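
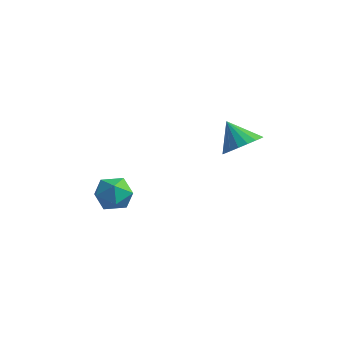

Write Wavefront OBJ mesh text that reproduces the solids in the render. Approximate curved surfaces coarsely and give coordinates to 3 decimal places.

v -4.587 -1.893 -3.712
v -3.929 -1.924 -3.171
v -4.031 -2.916 -4.449
v -3.373 -2.947 -3.908
v -4.146 -3.197 -3.653
v -4.49 -2.565 -3.198
v -3.47 -2.275 -4.422
v -3.814 -1.643 -3.967
v -3.239 -2.161 -3.611
v -3.657 -2.73 -3.135
v -4.303 -2.11 -4.485
v -4.721 -2.679 -4.009
v 0.734 -0.701 -0.269
v 1.276 -1.114 0.188
v -0.054 -0.679 0.689
v 1.364 -0.765 0.252
v 1.328 -0.404 0.213
v 1.173 -0.102 0.079
v 0.932 0.081 -0.124
v 0.651 0.11 -0.356
v 0.387 -0.022 -0.57
v 0.192 -0.289 -0.725
v 0.103 -0.637 -0.789
v 0.14 -0.998 -0.75
v 0.295 -1.3 -0.616
v 0.536 -1.484 -0.413
v 0.817 -1.512 -0.181
v 1.081 -1.38 0.033
f 1 12 6
f 1 6 2
f 1 2 8
f 1 8 11
f 1 11 12
f 2 6 10
f 6 12 5
f 12 11 3
f 11 8 7
f 8 2 9
f 4 10 5
f 4 5 3
f 4 3 7
f 4 7 9
f 4 9 10
f 5 10 6
f 3 5 12
f 7 3 11
f 9 7 8
f 10 9 2
f 14 13 16
f 14 16 15
f 16 13 17
f 16 17 15
f 17 13 18
f 17 18 15
f 18 13 19
f 18 19 15
f 19 13 20
f 19 20 15
f 20 13 21
f 20 21 15
f 21 13 22
f 21 22 15
f 22 13 23
f 22 23 15
f 23 13 24
f 23 24 15
f 24 13 25
f 24 25 15
f 25 13 26
f 25 26 15
f 26 13 27
f 26 27 15
f 27 13 28
f 27 28 15
f 28 13 14
f 28 14 15



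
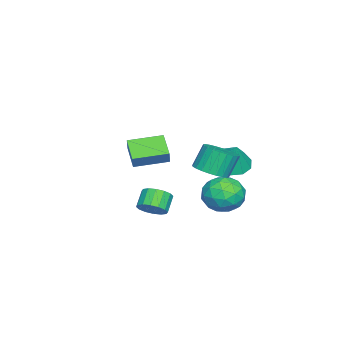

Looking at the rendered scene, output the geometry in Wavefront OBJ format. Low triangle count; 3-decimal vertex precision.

v -2.382 1.485 -0.706
v -1.42 1.1 -0.973
v -1.838 1.935 0.606
v -1.452 1.729 -1.175
v -1.839 2.264 -1.198
v -2.433 2.503 -1.034
v -3.008 2.352 -0.744
v -3.344 1.87 -0.439
v -3.312 1.242 -0.237
v -2.925 0.706 -0.214
v -2.331 0.468 -0.379
v -1.756 0.618 -0.669
v -3.569 -4.259 -1.146
v -3.154 -4.148 -0.39
v -4.424 -2.611 -0.917
v -4.009 -2.501 -0.161
v -2.451 -3.579 -1.859
v -2.036 -3.469 -1.103
v -3.306 -1.932 -1.63
v -2.891 -1.821 -0.874
v 1.658 1.681 0.53
v 2.313 1.189 0.949
v 1.817 1.567 2.169
v 1.162 2.059 1.75
v 2.475 1.508 0.916
v 1.979 1.886 2.136
v 2.513 1.853 0.825
v 2.016 2.231 2.044
v 2.42 2.172 0.688
v 1.924 2.55 1.908
v 2.212 2.416 0.528
v 1.715 2.794 1.747
v 1.919 2.548 0.368
v 1.422 2.926 1.587
v 1.586 2.548 0.232
v 1.09 2.926 1.452
v 1.265 2.417 0.142
v 0.768 2.795 1.362
v 1.003 2.173 0.111
v 0.507 2.551 1.331
v 0.841 1.854 0.144
v 0.345 2.232 1.364
v 0.804 1.509 0.236
v 0.307 1.887 1.455
v 0.896 1.19 0.372
v 0.4 1.568 1.592
v 1.105 0.946 0.533
v 0.608 1.324 1.752
v 1.398 0.814 0.693
v 0.901 1.192 1.912
v 1.73 0.814 0.828
v 1.234 1.192 2.048
v 2.052 0.945 0.918
v 1.555 1.323 2.138
v -1.303 2.423 -2.211
v -0.447 2.609 -1.455
v -0.573 0.751 -2.625
v 0.283 0.937 -1.869
v -0.798 0.771 -1.491
v -1.249 1.805 -1.234
v 0.229 1.555 -2.846
v -0.222 2.589 -2.589
v 0.499 2.073 -1.847
v -0.135 1.588 -1.01
v -0.885 1.772 -3.07
v -1.519 1.287 -2.233
v -0.939 2.663 -1.796
v -0.081 0.697 -2.284
v -0.716 0.6 -2.061
v -0.213 0.709 -1.617
v -1.41 2.19 -1.667
v -0.907 2.3 -1.223
v -1.113 1.219 -1.244
v -0.113 1.06 -2.857
v 0.39 1.17 -2.413
v -0.807 2.651 -2.463
v -0.304 2.76 -2.019
v 0.093 2.141 -2.836
v 0.12 2.457 -1.583
v 0.549 1.474 -1.826
v 0.517 1.837 -2.4
v 0.252 2.445 -2.25
v -0.252 2.172 -1.091
v 0.176 1.189 -1.334
v -0.459 1.092 -1.112
v -0.724 1.7 -0.961
v 0.304 1.857 -1.321
v -1.196 2.171 -2.746
v -0.768 1.188 -2.989
v -0.296 1.66 -3.119
v -0.561 2.268 -2.968
v -1.569 1.886 -2.254
v -1.14 0.903 -2.497
v -1.272 0.915 -1.83
v -1.537 1.523 -1.68
v -1.324 1.503 -2.759
v 3.12 -0.698 -1.658
v 3.629 -0.592 -1.104
v 2.869 -0.576 -0.408
v 2.36 -0.682 -0.962
v 3.529 -0.23 -1.221
v 2.77 -0.214 -0.525
v 3.32 0.007 -1.455
v 2.56 0.023 -0.76
v 3.057 0.055 -1.744
v 2.297 0.07 -1.048
v 2.811 -0.099 -2.009
v 2.051 -0.083 -1.314
v 2.647 -0.413 -2.18
v 1.888 -0.398 -1.485
v 2.611 -0.804 -2.212
v 1.851 -0.788 -1.516
v 2.71 -1.166 -2.095
v 1.951 -1.15 -1.399
v 2.92 -1.403 -1.86
v 2.16 -1.387 -1.165
v 3.183 -1.45 -1.572
v 2.423 -1.435 -0.876
v 3.429 -1.297 -1.306
v 2.669 -1.281 -0.611
v 3.592 -0.982 -1.135
v 2.833 -0.967 -0.44
f 2 1 4
f 2 4 3
f 4 1 5
f 4 5 3
f 5 1 6
f 5 6 3
f 6 1 7
f 6 7 3
f 7 1 8
f 7 8 3
f 8 1 9
f 8 9 3
f 9 1 10
f 9 10 3
f 10 1 11
f 10 11 3
f 11 1 12
f 11 12 3
f 12 1 2
f 12 2 3
f 14 16 13
f 17 14 13
f 13 16 15
f 15 17 13
f 14 20 16
f 18 14 17
f 18 20 14
f 16 20 15
f 19 17 15
f 15 20 19
f 19 18 17
f 20 18 19
f 22 21 25
f 22 25 23
f 23 25 26
f 23 26 24
f 25 21 27
f 25 27 26
f 26 27 28
f 26 28 24
f 27 21 29
f 27 29 28
f 28 29 30
f 28 30 24
f 29 21 31
f 29 31 30
f 30 31 32
f 30 32 24
f 31 21 33
f 31 33 32
f 32 33 34
f 32 34 24
f 33 21 35
f 33 35 34
f 34 35 36
f 34 36 24
f 35 21 37
f 35 37 36
f 36 37 38
f 36 38 24
f 37 21 39
f 37 39 38
f 38 39 40
f 38 40 24
f 39 21 41
f 39 41 40
f 40 41 42
f 40 42 24
f 41 21 43
f 41 43 42
f 42 43 44
f 42 44 24
f 43 21 45
f 43 45 44
f 44 45 46
f 44 46 24
f 45 21 47
f 45 47 46
f 46 47 48
f 46 48 24
f 47 21 49
f 47 49 48
f 48 49 50
f 48 50 24
f 49 21 51
f 49 51 50
f 50 51 52
f 50 52 24
f 51 21 53
f 51 53 52
f 52 53 54
f 52 54 24
f 53 21 22
f 53 22 54
f 54 22 23
f 54 23 24
f 55 92 71
f 92 66 95
f 71 95 60
f 92 95 71
f 55 71 67
f 71 60 72
f 67 72 56
f 71 72 67
f 55 67 76
f 67 56 77
f 76 77 62
f 67 77 76
f 55 76 88
f 76 62 91
f 88 91 65
f 76 91 88
f 55 88 92
f 88 65 96
f 92 96 66
f 88 96 92
f 56 72 83
f 72 60 86
f 83 86 64
f 72 86 83
f 60 95 73
f 95 66 94
f 73 94 59
f 95 94 73
f 66 96 93
f 96 65 89
f 93 89 57
f 96 89 93
f 65 91 90
f 91 62 78
f 90 78 61
f 91 78 90
f 62 77 82
f 77 56 79
f 82 79 63
f 77 79 82
f 58 84 70
f 84 64 85
f 70 85 59
f 84 85 70
f 58 70 68
f 70 59 69
f 68 69 57
f 70 69 68
f 58 68 75
f 68 57 74
f 75 74 61
f 68 74 75
f 58 75 80
f 75 61 81
f 80 81 63
f 75 81 80
f 58 80 84
f 80 63 87
f 84 87 64
f 80 87 84
f 59 85 73
f 85 64 86
f 73 86 60
f 85 86 73
f 57 69 93
f 69 59 94
f 93 94 66
f 69 94 93
f 61 74 90
f 74 57 89
f 90 89 65
f 74 89 90
f 63 81 82
f 81 61 78
f 82 78 62
f 81 78 82
f 64 87 83
f 87 63 79
f 83 79 56
f 87 79 83
f 98 97 101
f 98 101 99
f 99 101 102
f 99 102 100
f 101 97 103
f 101 103 102
f 102 103 104
f 102 104 100
f 103 97 105
f 103 105 104
f 104 105 106
f 104 106 100
f 105 97 107
f 105 107 106
f 106 107 108
f 106 108 100
f 107 97 109
f 107 109 108
f 108 109 110
f 108 110 100
f 109 97 111
f 109 111 110
f 110 111 112
f 110 112 100
f 111 97 113
f 111 113 112
f 112 113 114
f 112 114 100
f 113 97 115
f 113 115 114
f 114 115 116
f 114 116 100
f 115 97 117
f 115 117 116
f 116 117 118
f 116 118 100
f 117 97 119
f 117 119 118
f 118 119 120
f 118 120 100
f 119 97 121
f 119 121 120
f 120 121 122
f 120 122 100
f 121 97 98
f 121 98 122
f 122 98 99
f 122 99 100



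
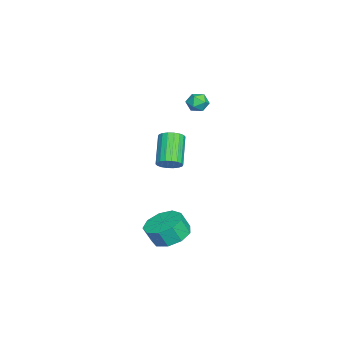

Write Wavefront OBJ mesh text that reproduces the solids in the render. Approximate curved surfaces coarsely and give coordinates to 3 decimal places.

v -0.838 -2.185 -0.807
v -0.515 -1.732 -0.4
v -1.938 -1.841 0.854
v -2.262 -2.295 0.447
v -0.687 -1.551 -0.579
v -2.11 -1.661 0.674
v -0.889 -1.497 -0.804
v -2.312 -1.607 0.45
v -1.081 -1.579 -1.029
v -2.504 -1.689 0.225
v -1.225 -1.78 -1.21
v -2.648 -1.89 0.043
v -1.293 -2.062 -1.312
v -2.716 -2.172 -0.058
v -1.27 -2.369 -1.313
v -2.693 -2.479 -0.059
v -1.162 -2.639 -1.214
v -2.585 -2.748 0.04
v -0.99 -2.819 -1.034
v -2.413 -2.929 0.219
v -0.788 -2.873 -0.81
v -2.211 -2.983 0.444
v -0.596 -2.791 -0.585
v -2.019 -2.901 0.669
v -0.452 -2.59 -0.403
v -1.875 -2.7 0.85
v -0.384 -2.308 -0.302
v -1.807 -2.418 0.952
v -0.407 -2.001 -0.301
v -1.83 -2.111 0.953
v 2.466 -1.547 -3.881
v 3.306 -0.921 -3.716
v 3.433 -1.346 -2.753
v 2.594 -1.973 -2.919
v 2.701 -0.591 -3.49
v 2.828 -1.016 -2.527
v 1.987 -0.708 -3.447
v 2.114 -1.133 -2.485
v 1.497 -1.218 -3.608
v 1.624 -1.643 -2.645
v 1.461 -1.882 -3.896
v 1.588 -2.307 -2.934
v 1.895 -2.39 -4.178
v 2.022 -2.815 -3.215
v 2.597 -2.503 -4.321
v 2.724 -2.928 -3.358
v 3.238 -2.17 -4.258
v 3.365 -2.595 -3.295
v 3.518 -1.545 -4.019
v 3.645 -1.97 -3.056
v -1.171 -0.562 2.976
v -0.902 -0.999 3.361
v -2.098 -0.761 3.399
v -1.829 -1.198 3.784
v -1.702 -0.575 3.868
v -1.13 -0.452 3.607
v -1.87 -1.308 3.153
v -1.298 -1.185 2.892
v -1.334 -1.46 3.47
v -1.23 -1.007 3.912
v -1.77 -0.753 2.848
v -1.666 -0.3 3.29
f 2 1 5
f 2 5 3
f 3 5 6
f 3 6 4
f 5 1 7
f 5 7 6
f 6 7 8
f 6 8 4
f 7 1 9
f 7 9 8
f 8 9 10
f 8 10 4
f 9 1 11
f 9 11 10
f 10 11 12
f 10 12 4
f 11 1 13
f 11 13 12
f 12 13 14
f 12 14 4
f 13 1 15
f 13 15 14
f 14 15 16
f 14 16 4
f 15 1 17
f 15 17 16
f 16 17 18
f 16 18 4
f 17 1 19
f 17 19 18
f 18 19 20
f 18 20 4
f 19 1 21
f 19 21 20
f 20 21 22
f 20 22 4
f 21 1 23
f 21 23 22
f 22 23 24
f 22 24 4
f 23 1 25
f 23 25 24
f 24 25 26
f 24 26 4
f 25 1 27
f 25 27 26
f 26 27 28
f 26 28 4
f 27 1 29
f 27 29 28
f 28 29 30
f 28 30 4
f 29 1 2
f 29 2 30
f 30 2 3
f 30 3 4
f 32 31 35
f 32 35 33
f 33 35 36
f 33 36 34
f 35 31 37
f 35 37 36
f 36 37 38
f 36 38 34
f 37 31 39
f 37 39 38
f 38 39 40
f 38 40 34
f 39 31 41
f 39 41 40
f 40 41 42
f 40 42 34
f 41 31 43
f 41 43 42
f 42 43 44
f 42 44 34
f 43 31 45
f 43 45 44
f 44 45 46
f 44 46 34
f 45 31 47
f 45 47 46
f 46 47 48
f 46 48 34
f 47 31 49
f 47 49 48
f 48 49 50
f 48 50 34
f 49 31 32
f 49 32 50
f 50 32 33
f 50 33 34
f 51 62 56
f 51 56 52
f 51 52 58
f 51 58 61
f 51 61 62
f 52 56 60
f 56 62 55
f 62 61 53
f 61 58 57
f 58 52 59
f 54 60 55
f 54 55 53
f 54 53 57
f 54 57 59
f 54 59 60
f 55 60 56
f 53 55 62
f 57 53 61
f 59 57 58
f 60 59 52



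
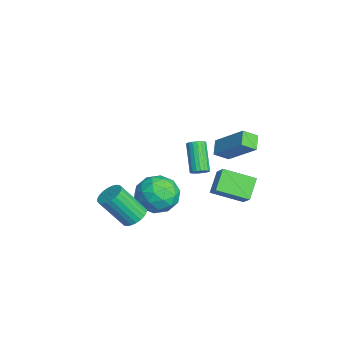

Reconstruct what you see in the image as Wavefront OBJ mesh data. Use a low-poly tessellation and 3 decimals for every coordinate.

v 1.426 -1.451 -3.697
v 2.208 -0.627 -3.347
v 2.352 -2.773 -2.653
v 3.134 -1.949 -2.303
v 2.009 -1.901 -1.922
v 1.437 -1.084 -2.567
v 3.123 -2.316 -3.433
v 2.551 -1.499 -4.078
v 3.256 -1.161 -3.184
v 2.568 -0.905 -2.25
v 1.992 -2.495 -3.75
v 1.304 -2.239 -2.816
v 1.736 -0.923 -3.614
v 2.824 -2.477 -2.386
v 2.163 -2.449 -2.162
v 2.622 -1.965 -1.956
v 1.283 -1.192 -3.156
v 1.742 -0.708 -2.95
v 1.625 -1.456 -2.112
v 2.818 -2.692 -3.05
v 3.277 -2.208 -2.844
v 1.938 -1.435 -4.044
v 2.397 -0.951 -3.838
v 2.935 -1.944 -3.888
v 2.811 -0.753 -3.312
v 3.356 -1.53 -2.698
v 3.349 -1.745 -3.362
v 3.013 -1.265 -3.742
v 2.407 -0.602 -2.763
v 2.951 -1.379 -2.149
v 2.29 -1.351 -1.925
v 1.954 -0.871 -2.305
v 3.023 -0.916 -2.667
v 1.609 -2.021 -3.851
v 2.153 -2.798 -3.237
v 2.606 -2.529 -3.695
v 2.27 -2.049 -4.075
v 1.204 -1.87 -3.302
v 1.749 -2.647 -2.688
v 1.547 -2.135 -2.258
v 1.211 -1.655 -2.638
v 1.537 -2.484 -3.333
v -1.185 0.843 -3.962
v -0.814 0.836 -3.612
v -2.085 0.809 -2.268
v -2.455 0.817 -2.618
v -0.85 1.058 -3.642
v -2.121 1.031 -2.298
v -0.953 1.237 -3.735
v -2.224 1.21 -2.391
v -1.102 1.339 -3.874
v -2.372 1.312 -2.529
v -1.267 1.342 -4.03
v -2.537 1.315 -2.685
v -1.415 1.247 -4.172
v -2.686 1.22 -2.828
v -1.518 1.072 -4.273
v -2.789 1.045 -2.929
v -1.555 0.851 -4.312
v -2.826 0.824 -2.968
v -1.519 0.629 -4.282
v -2.79 0.602 -2.938
v -1.416 0.45 -4.189
v -2.687 0.423 -2.845
v -1.268 0.348 -4.051
v -2.538 0.321 -2.706
v -1.103 0.345 -3.895
v -2.373 0.318 -2.55
v -0.954 0.44 -3.752
v -2.225 0.413 -2.408
v -0.851 0.615 -3.651
v -2.122 0.588 -2.307
v 3.655 -2.935 -3.519
v 4.373 -2.922 -3.461
v 4.262 -4.092 -1.843
v 3.545 -4.105 -1.901
v 4.301 -2.699 -3.305
v 4.191 -3.87 -1.687
v 4.131 -2.513 -3.181
v 4.021 -3.684 -1.563
v 3.889 -2.391 -3.109
v 3.778 -3.561 -1.491
v 3.611 -2.351 -3.1
v 3.5 -3.522 -1.482
v 3.339 -2.4 -3.154
v 3.229 -3.571 -1.536
v 3.116 -2.531 -3.264
v 3.006 -3.702 -1.646
v 2.975 -2.723 -3.412
v 2.865 -3.894 -1.794
v 2.938 -2.948 -3.577
v 2.827 -4.118 -1.959
v 3.009 -3.17 -3.733
v 2.899 -4.341 -2.115
v 3.179 -3.356 -3.857
v 3.069 -4.527 -2.239
v 3.422 -3.479 -3.929
v 3.311 -4.649 -2.311
v 3.7 -3.518 -3.938
v 3.589 -4.689 -2.32
v 3.971 -3.469 -3.884
v 3.861 -4.64 -2.266
v 4.194 -3.338 -3.774
v 4.084 -4.509 -2.156
v 4.335 -3.146 -3.626
v 4.225 -4.317 -2.008
v 2.392 1.173 -1.534
v 3.105 1.361 -0.874
v 2.593 2.767 -2.204
v 3.306 2.954 -1.543
v 3.294 0.706 -2.377
v 4.007 0.893 -1.716
v 3.495 2.299 -3.046
v 4.208 2.487 -2.386
v 0.039 1.352 -1.875
v -0.721 1.536 -1.372
v -0.115 2.122 -2.391
v -0.875 2.307 -1.887
v 1.255 2.533 -0.473
v 0.495 2.718 0.031
v 1.101 3.304 -0.988
v 0.341 3.488 -0.485
f 1 38 17
f 38 12 41
f 17 41 6
f 38 41 17
f 1 17 13
f 17 6 18
f 13 18 2
f 17 18 13
f 1 13 22
f 13 2 23
f 22 23 8
f 13 23 22
f 1 22 34
f 22 8 37
f 34 37 11
f 22 37 34
f 1 34 38
f 34 11 42
f 38 42 12
f 34 42 38
f 2 18 29
f 18 6 32
f 29 32 10
f 18 32 29
f 6 41 19
f 41 12 40
f 19 40 5
f 41 40 19
f 12 42 39
f 42 11 35
f 39 35 3
f 42 35 39
f 11 37 36
f 37 8 24
f 36 24 7
f 37 24 36
f 8 23 28
f 23 2 25
f 28 25 9
f 23 25 28
f 4 30 16
f 30 10 31
f 16 31 5
f 30 31 16
f 4 16 14
f 16 5 15
f 14 15 3
f 16 15 14
f 4 14 21
f 14 3 20
f 21 20 7
f 14 20 21
f 4 21 26
f 21 7 27
f 26 27 9
f 21 27 26
f 4 26 30
f 26 9 33
f 30 33 10
f 26 33 30
f 5 31 19
f 31 10 32
f 19 32 6
f 31 32 19
f 3 15 39
f 15 5 40
f 39 40 12
f 15 40 39
f 7 20 36
f 20 3 35
f 36 35 11
f 20 35 36
f 9 27 28
f 27 7 24
f 28 24 8
f 27 24 28
f 10 33 29
f 33 9 25
f 29 25 2
f 33 25 29
f 44 43 47
f 44 47 45
f 45 47 48
f 45 48 46
f 47 43 49
f 47 49 48
f 48 49 50
f 48 50 46
f 49 43 51
f 49 51 50
f 50 51 52
f 50 52 46
f 51 43 53
f 51 53 52
f 52 53 54
f 52 54 46
f 53 43 55
f 53 55 54
f 54 55 56
f 54 56 46
f 55 43 57
f 55 57 56
f 56 57 58
f 56 58 46
f 57 43 59
f 57 59 58
f 58 59 60
f 58 60 46
f 59 43 61
f 59 61 60
f 60 61 62
f 60 62 46
f 61 43 63
f 61 63 62
f 62 63 64
f 62 64 46
f 63 43 65
f 63 65 64
f 64 65 66
f 64 66 46
f 65 43 67
f 65 67 66
f 66 67 68
f 66 68 46
f 67 43 69
f 67 69 68
f 68 69 70
f 68 70 46
f 69 43 71
f 69 71 70
f 70 71 72
f 70 72 46
f 71 43 44
f 71 44 72
f 72 44 45
f 72 45 46
f 74 73 77
f 74 77 75
f 75 77 78
f 75 78 76
f 77 73 79
f 77 79 78
f 78 79 80
f 78 80 76
f 79 73 81
f 79 81 80
f 80 81 82
f 80 82 76
f 81 73 83
f 81 83 82
f 82 83 84
f 82 84 76
f 83 73 85
f 83 85 84
f 84 85 86
f 84 86 76
f 85 73 87
f 85 87 86
f 86 87 88
f 86 88 76
f 87 73 89
f 87 89 88
f 88 89 90
f 88 90 76
f 89 73 91
f 89 91 90
f 90 91 92
f 90 92 76
f 91 73 93
f 91 93 92
f 92 93 94
f 92 94 76
f 93 73 95
f 93 95 94
f 94 95 96
f 94 96 76
f 95 73 97
f 95 97 96
f 96 97 98
f 96 98 76
f 97 73 99
f 97 99 98
f 98 99 100
f 98 100 76
f 99 73 101
f 99 101 100
f 100 101 102
f 100 102 76
f 101 73 103
f 101 103 102
f 102 103 104
f 102 104 76
f 103 73 105
f 103 105 104
f 104 105 106
f 104 106 76
f 105 73 74
f 105 74 106
f 106 74 75
f 106 75 76
f 108 110 107
f 111 108 107
f 107 110 109
f 109 111 107
f 108 114 110
f 112 108 111
f 112 114 108
f 110 114 109
f 113 111 109
f 109 114 113
f 113 112 111
f 114 112 113
f 116 118 115
f 119 116 115
f 115 118 117
f 117 119 115
f 116 122 118
f 120 116 119
f 120 122 116
f 118 122 117
f 121 119 117
f 117 122 121
f 121 120 119
f 122 120 121



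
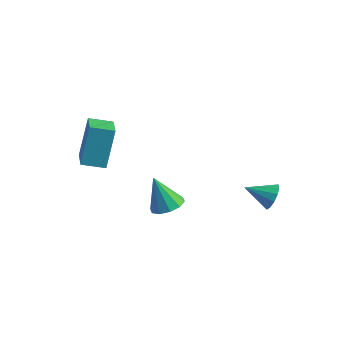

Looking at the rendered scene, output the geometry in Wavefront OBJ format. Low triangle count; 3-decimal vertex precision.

v 3.795 1.786 -3.851
v 4.215 1.56 -3.272
v 2.665 1.174 -3.269
v 4.063 1.94 -3.167
v 3.826 2.271 -3.28
v 3.579 2.448 -3.574
v 3.401 2.415 -3.956
v 3.348 2.182 -4.304
v 3.437 1.823 -4.508
v 3.639 1.452 -4.504
v 3.892 1.187 -4.292
v 4.113 1.112 -3.94
v 4.234 1.251 -3.56
v 1.627 -3.584 -1.429
v 2.358 -3.696 -1.074
v 0.873 -3.576 0.129
v 2.278 -3.198 -1.115
v 1.95 -2.846 -1.276
v 1.499 -2.777 -1.495
v 1.096 -3.016 -1.689
v 0.896 -3.472 -1.783
v 0.975 -3.971 -1.742
v 1.303 -4.322 -1.581
v 1.755 -4.392 -1.362
v 2.158 -4.152 -1.168
v -2.212 -4.76 0.394
v -2.351 -3.823 2.257
v -3.209 -3.55 -0.289
v -3.347 -2.613 1.575
v -1.273 -4.127 0.145
v -1.411 -3.19 2.009
v -2.269 -2.917 -0.537
v -2.408 -1.98 1.326
f 2 1 4
f 2 4 3
f 4 1 5
f 4 5 3
f 5 1 6
f 5 6 3
f 6 1 7
f 6 7 3
f 7 1 8
f 7 8 3
f 8 1 9
f 8 9 3
f 9 1 10
f 9 10 3
f 10 1 11
f 10 11 3
f 11 1 12
f 11 12 3
f 12 1 13
f 12 13 3
f 13 1 2
f 13 2 3
f 15 14 17
f 15 17 16
f 17 14 18
f 17 18 16
f 18 14 19
f 18 19 16
f 19 14 20
f 19 20 16
f 20 14 21
f 20 21 16
f 21 14 22
f 21 22 16
f 22 14 23
f 22 23 16
f 23 14 24
f 23 24 16
f 24 14 25
f 24 25 16
f 25 14 15
f 25 15 16
f 27 29 26
f 30 27 26
f 26 29 28
f 28 30 26
f 27 33 29
f 31 27 30
f 31 33 27
f 29 33 28
f 32 30 28
f 28 33 32
f 32 31 30
f 33 31 32



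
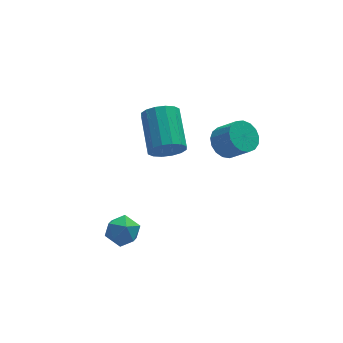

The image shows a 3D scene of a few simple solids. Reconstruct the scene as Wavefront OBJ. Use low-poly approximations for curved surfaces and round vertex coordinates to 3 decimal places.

v -2.63 -1.848 -3.414
v -1.806 -2.028 -3.592
v -2.914 -3.212 -3.348
v -2.09 -3.392 -3.526
v -2.3 -3.039 -2.768
v -2.125 -2.196 -2.809
v -2.595 -3.044 -4.131
v -2.42 -2.201 -4.172
v -1.785 -2.767 -4.035
v -1.602 -2.764 -3.193
v -3.118 -2.476 -3.747
v -2.935 -2.473 -2.905
v 0.183 -0.907 -0.059
v 0.508 -0.595 -0.815
v 0.761 1.319 0.083
v 0.437 1.007 0.839
v 0.059 -0.524 -0.841
v 0.312 1.391 0.057
v -0.357 -0.555 -0.658
v -0.104 1.36 0.241
v -0.628 -0.681 -0.314
v -0.375 1.234 0.585
v -0.681 -0.867 0.099
v -0.428 1.048 0.997
v -0.503 -1.064 0.468
v -0.25 0.85 1.367
v -0.141 -1.219 0.697
v 0.112 0.695 1.595
v 0.308 -1.291 0.723
v 0.561 0.624 1.621
v 0.724 -1.26 0.539
v 0.977 0.655 1.438
v 0.995 -1.134 0.195
v 1.248 0.781 1.094
v 1.048 -0.948 -0.217
v 1.301 0.967 0.681
v 0.87 -0.75 -0.587
v 1.123 1.164 0.312
v 2.87 -0.819 -0.335
v 3.604 -0.675 -0.717
v 4.225 -1.378 0.213
v 3.49 -1.521 0.595
v 3.567 -0.368 -0.46
v 4.188 -1.07 0.469
v 3.371 -0.164 -0.175
v 3.992 -0.866 0.755
v 3.06 -0.11 0.074
v 3.68 -0.812 1.003
v 2.705 -0.218 0.229
v 3.325 -0.921 1.159
v 2.388 -0.464 0.255
v 3.008 -1.167 1.184
v 2.181 -0.791 0.146
v 2.802 -1.494 1.075
v 2.132 -1.125 -0.074
v 2.753 -1.827 0.856
v 2.252 -1.388 -0.353
v 2.873 -2.09 0.577
v 2.514 -1.521 -0.628
v 3.134 -2.223 0.302
v 2.857 -1.493 -0.836
v 3.477 -2.195 0.094
v 3.203 -1.311 -0.929
v 3.823 -2.013 0.001
v 3.472 -1.016 -0.886
v 4.093 -1.718 0.044
f 1 12 6
f 1 6 2
f 1 2 8
f 1 8 11
f 1 11 12
f 2 6 10
f 6 12 5
f 12 11 3
f 11 8 7
f 8 2 9
f 4 10 5
f 4 5 3
f 4 3 7
f 4 7 9
f 4 9 10
f 5 10 6
f 3 5 12
f 7 3 11
f 9 7 8
f 10 9 2
f 14 13 17
f 14 17 15
f 15 17 18
f 15 18 16
f 17 13 19
f 17 19 18
f 18 19 20
f 18 20 16
f 19 13 21
f 19 21 20
f 20 21 22
f 20 22 16
f 21 13 23
f 21 23 22
f 22 23 24
f 22 24 16
f 23 13 25
f 23 25 24
f 24 25 26
f 24 26 16
f 25 13 27
f 25 27 26
f 26 27 28
f 26 28 16
f 27 13 29
f 27 29 28
f 28 29 30
f 28 30 16
f 29 13 31
f 29 31 30
f 30 31 32
f 30 32 16
f 31 13 33
f 31 33 32
f 32 33 34
f 32 34 16
f 33 13 35
f 33 35 34
f 34 35 36
f 34 36 16
f 35 13 37
f 35 37 36
f 36 37 38
f 36 38 16
f 37 13 14
f 37 14 38
f 38 14 15
f 38 15 16
f 40 39 43
f 40 43 41
f 41 43 44
f 41 44 42
f 43 39 45
f 43 45 44
f 44 45 46
f 44 46 42
f 45 39 47
f 45 47 46
f 46 47 48
f 46 48 42
f 47 39 49
f 47 49 48
f 48 49 50
f 48 50 42
f 49 39 51
f 49 51 50
f 50 51 52
f 50 52 42
f 51 39 53
f 51 53 52
f 52 53 54
f 52 54 42
f 53 39 55
f 53 55 54
f 54 55 56
f 54 56 42
f 55 39 57
f 55 57 56
f 56 57 58
f 56 58 42
f 57 39 59
f 57 59 58
f 58 59 60
f 58 60 42
f 59 39 61
f 59 61 60
f 60 61 62
f 60 62 42
f 61 39 63
f 61 63 62
f 62 63 64
f 62 64 42
f 63 39 65
f 63 65 64
f 64 65 66
f 64 66 42
f 65 39 40
f 65 40 66
f 66 40 41
f 66 41 42



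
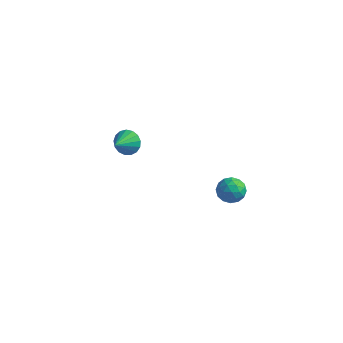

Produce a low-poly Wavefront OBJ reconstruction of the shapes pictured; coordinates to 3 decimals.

v 2.512 1.114 -2.153
v 3.192 1.469 -2.186
v 3.008 0.231 -1.434
v 3.688 0.586 -1.467
v 3.106 0.906 -1.082
v 2.8 1.452 -1.527
v 3.4 0.248 -2.093
v 3.094 0.794 -2.538
v 3.741 0.934 -2.149
v 3.559 1.34 -1.524
v 2.641 0.36 -2.096
v 2.459 0.766 -1.471
v 2.809 1.369 -2.233
v 3.391 0.331 -1.387
v 3.049 0.519 -1.161
v 3.449 0.728 -1.181
v 2.578 1.359 -1.845
v 2.978 1.568 -1.864
v 2.927 1.237 -1.216
v 3.222 0.132 -1.756
v 3.622 0.341 -1.775
v 2.751 0.972 -2.439
v 3.151 1.181 -2.459
v 3.273 0.463 -2.404
v 3.531 1.263 -2.23
v 3.822 0.744 -1.808
v 3.653 0.545 -2.176
v 3.473 0.866 -2.437
v 3.424 1.502 -1.863
v 3.715 0.983 -1.44
v 3.373 1.171 -1.214
v 3.193 1.492 -1.475
v 3.747 1.187 -1.841
v 2.485 0.717 -2.18
v 2.776 0.198 -1.757
v 3.007 0.208 -2.145
v 2.827 0.529 -2.406
v 2.378 0.956 -1.812
v 2.669 0.437 -1.39
v 2.727 0.834 -1.183
v 2.547 1.155 -1.444
v 2.453 0.513 -1.779
v -3.553 2.475 -2.498
v -3.111 2.787 -1.964
v -3.587 1.365 -1.822
v -3.449 2.864 -1.853
v -3.811 2.852 -1.89
v -4.113 2.754 -2.067
v -4.288 2.592 -2.342
v -4.294 2.403 -2.652
v -4.13 2.231 -2.928
v -3.835 2.114 -3.105
v -3.474 2.08 -3.142
v -3.132 2.137 -3.033
v -2.887 2.271 -2.8
v -2.794 2.452 -2.499
v -2.875 2.638 -2.197
f 1 38 17
f 38 12 41
f 17 41 6
f 38 41 17
f 1 17 13
f 17 6 18
f 13 18 2
f 17 18 13
f 1 13 22
f 13 2 23
f 22 23 8
f 13 23 22
f 1 22 34
f 22 8 37
f 34 37 11
f 22 37 34
f 1 34 38
f 34 11 42
f 38 42 12
f 34 42 38
f 2 18 29
f 18 6 32
f 29 32 10
f 18 32 29
f 6 41 19
f 41 12 40
f 19 40 5
f 41 40 19
f 12 42 39
f 42 11 35
f 39 35 3
f 42 35 39
f 11 37 36
f 37 8 24
f 36 24 7
f 37 24 36
f 8 23 28
f 23 2 25
f 28 25 9
f 23 25 28
f 4 30 16
f 30 10 31
f 16 31 5
f 30 31 16
f 4 16 14
f 16 5 15
f 14 15 3
f 16 15 14
f 4 14 21
f 14 3 20
f 21 20 7
f 14 20 21
f 4 21 26
f 21 7 27
f 26 27 9
f 21 27 26
f 4 26 30
f 26 9 33
f 30 33 10
f 26 33 30
f 5 31 19
f 31 10 32
f 19 32 6
f 31 32 19
f 3 15 39
f 15 5 40
f 39 40 12
f 15 40 39
f 7 20 36
f 20 3 35
f 36 35 11
f 20 35 36
f 9 27 28
f 27 7 24
f 28 24 8
f 27 24 28
f 10 33 29
f 33 9 25
f 29 25 2
f 33 25 29
f 44 43 46
f 44 46 45
f 46 43 47
f 46 47 45
f 47 43 48
f 47 48 45
f 48 43 49
f 48 49 45
f 49 43 50
f 49 50 45
f 50 43 51
f 50 51 45
f 51 43 52
f 51 52 45
f 52 43 53
f 52 53 45
f 53 43 54
f 53 54 45
f 54 43 55
f 54 55 45
f 55 43 56
f 55 56 45
f 56 43 57
f 56 57 45
f 57 43 44
f 57 44 45



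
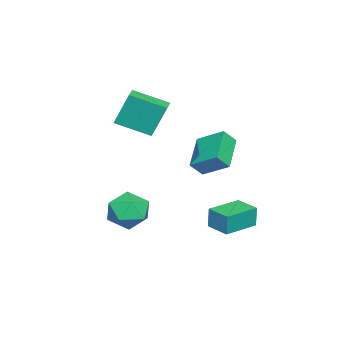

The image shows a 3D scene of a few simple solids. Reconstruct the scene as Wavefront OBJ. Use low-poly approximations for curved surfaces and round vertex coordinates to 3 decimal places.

v 0.41 3.62 -3.833
v 0.399 3.651 -2.624
v 1.076 4.794 -3.857
v 1.064 4.826 -2.648
v 2.116 2.654 -3.792
v 2.104 2.686 -2.583
v 2.781 3.829 -3.816
v 2.77 3.86 -2.607
v 1.138 2.374 1.154
v 1.343 3.809 2.005
v 2.993 2.655 0.234
v 3.198 4.089 1.084
v 1.582 1.871 1.896
v 1.787 3.305 2.746
v 3.437 2.151 0.975
v 3.642 3.586 1.826
v 0.78 -2.63 2.361
v 0.572 -1.892 4.295
v 0.455 -0.76 1.613
v 0.247 -0.022 3.546
v 1.693 -2.458 2.394
v 1.485 -1.72 4.327
v 1.368 -0.588 1.645
v 1.16 0.15 3.579
v 2.986 -0.115 -2.124
v 3.999 0.016 -2.829
v 2.941 -2.076 -2.551
v 3.954 -1.945 -3.256
v 4.036 -1.823 -2.024
v 4.063 -0.611 -1.76
v 2.877 -1.449 -3.62
v 2.904 -0.237 -3.356
v 3.931 -0.809 -3.753
v 4.647 -1.04 -2.767
v 2.293 -1.02 -2.613
v 3.009 -1.251 -1.627
f 2 4 1
f 5 2 1
f 1 4 3
f 3 5 1
f 2 8 4
f 6 2 5
f 6 8 2
f 4 8 3
f 7 5 3
f 3 8 7
f 7 6 5
f 8 6 7
f 10 12 9
f 13 10 9
f 9 12 11
f 11 13 9
f 10 16 12
f 14 10 13
f 14 16 10
f 12 16 11
f 15 13 11
f 11 16 15
f 15 14 13
f 16 14 15
f 18 20 17
f 21 18 17
f 17 20 19
f 19 21 17
f 18 24 20
f 22 18 21
f 22 24 18
f 20 24 19
f 23 21 19
f 19 24 23
f 23 22 21
f 24 22 23
f 25 36 30
f 25 30 26
f 25 26 32
f 25 32 35
f 25 35 36
f 26 30 34
f 30 36 29
f 36 35 27
f 35 32 31
f 32 26 33
f 28 34 29
f 28 29 27
f 28 27 31
f 28 31 33
f 28 33 34
f 29 34 30
f 27 29 36
f 31 27 35
f 33 31 32
f 34 33 26



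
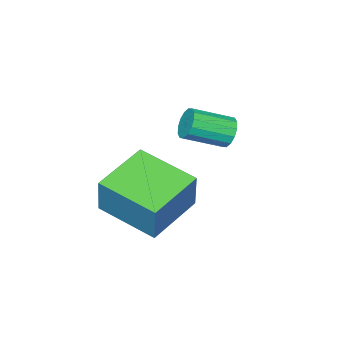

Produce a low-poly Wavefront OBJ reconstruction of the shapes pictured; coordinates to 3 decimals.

v -1.927 -1.326 -0.316
v -1.599 -0.99 1.045
v -2.132 0.578 -0.736
v -1.805 0.914 0.625
v -0.155 -1.234 -0.765
v 0.172 -0.898 0.596
v -0.361 0.67 -1.185
v -0.033 1.006 0.176
v -4.127 0.078 0.998
v -3.765 0.304 0.651
v -2.791 -0.452 1.175
v -3.153 -0.678 1.522
v -3.76 0.471 0.882
v -2.786 -0.286 1.406
v -3.853 0.532 1.144
v -2.879 -0.225 1.668
v -4.02 0.472 1.367
v -3.046 -0.285 1.891
v -4.215 0.306 1.491
v -3.241 -0.451 2.015
v -4.387 0.079 1.483
v -3.413 -0.677 2.007
v -4.489 -0.148 1.345
v -3.515 -0.904 1.869
v -4.494 -0.314 1.114
v -3.52 -1.071 1.638
v -4.401 -0.375 0.852
v -3.427 -1.132 1.376
v -4.234 -0.315 0.629
v -3.26 -1.072 1.153
v -4.039 -0.149 0.505
v -3.065 -0.906 1.029
v -3.867 0.077 0.513
v -2.893 -0.679 1.037
f 2 4 1
f 5 2 1
f 1 4 3
f 3 5 1
f 2 8 4
f 6 2 5
f 6 8 2
f 4 8 3
f 7 5 3
f 3 8 7
f 7 6 5
f 8 6 7
f 10 9 13
f 10 13 11
f 11 13 14
f 11 14 12
f 13 9 15
f 13 15 14
f 14 15 16
f 14 16 12
f 15 9 17
f 15 17 16
f 16 17 18
f 16 18 12
f 17 9 19
f 17 19 18
f 18 19 20
f 18 20 12
f 19 9 21
f 19 21 20
f 20 21 22
f 20 22 12
f 21 9 23
f 21 23 22
f 22 23 24
f 22 24 12
f 23 9 25
f 23 25 24
f 24 25 26
f 24 26 12
f 25 9 27
f 25 27 26
f 26 27 28
f 26 28 12
f 27 9 29
f 27 29 28
f 28 29 30
f 28 30 12
f 29 9 31
f 29 31 30
f 30 31 32
f 30 32 12
f 31 9 33
f 31 33 32
f 32 33 34
f 32 34 12
f 33 9 10
f 33 10 34
f 34 10 11
f 34 11 12



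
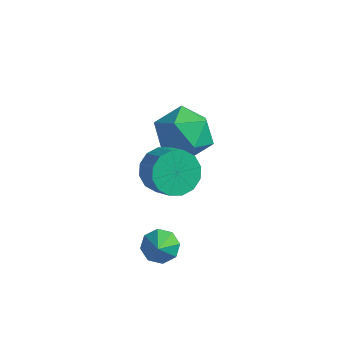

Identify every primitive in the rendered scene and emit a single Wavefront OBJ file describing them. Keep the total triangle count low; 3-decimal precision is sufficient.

v 0.286 -0.942 -3.585
v 0.624 -1.326 -4.064
v 0.714 -1.778 -2.615
v 0.929 -0.935 -3.862
v 0.858 -0.548 -3.498
v 0.452 -0.392 -3.185
v -0.051 -0.559 -3.107
v -0.357 -0.95 -3.309
v -0.286 -1.336 -3.673
v 0.121 -1.492 -3.986
v 0.065 -0.333 0.34
v 0.678 -0.264 -0.329
v 1.468 -0.699 0.351
v 0.855 -0.767 1.02
v 0.704 0.145 -0.098
v 1.494 -0.29 0.582
v 0.559 0.427 0.251
v 1.349 -0.008 0.931
v 0.281 0.505 0.624
v 1.072 0.07 1.304
v -0.054 0.358 0.92
v 0.736 -0.077 1.6
v -0.358 0.027 1.061
v 0.433 -0.408 1.741
v -0.548 -0.401 1.009
v 0.242 -0.836 1.689
v -0.574 -0.81 0.778
v 0.216 -1.245 1.458
v -0.429 -1.092 0.429
v 0.361 -1.527 1.109
v -0.152 -1.17 0.056
v 0.639 -1.605 0.736
v 0.184 -1.023 -0.24
v 0.974 -1.458 0.44
v 0.487 -0.692 -0.381
v 1.278 -1.127 0.299
v -1.952 3.688 -1.492
v -1.011 3.499 -2.244
v -1.169 2.421 -0.196
v -0.228 2.232 -0.948
v -0.357 3.31 -0.392
v -0.841 4.093 -1.192
v -1.339 1.827 -1.248
v -1.823 2.61 -2.048
v -0.632 2.349 -2.093
v -0.025 3.265 -1.564
v -2.155 2.655 -0.876
v -1.548 3.571 -0.347
f 2 1 4
f 2 4 3
f 4 1 5
f 4 5 3
f 5 1 6
f 5 6 3
f 6 1 7
f 6 7 3
f 7 1 8
f 7 8 3
f 8 1 9
f 8 9 3
f 9 1 10
f 9 10 3
f 10 1 2
f 10 2 3
f 12 11 15
f 12 15 13
f 13 15 16
f 13 16 14
f 15 11 17
f 15 17 16
f 16 17 18
f 16 18 14
f 17 11 19
f 17 19 18
f 18 19 20
f 18 20 14
f 19 11 21
f 19 21 20
f 20 21 22
f 20 22 14
f 21 11 23
f 21 23 22
f 22 23 24
f 22 24 14
f 23 11 25
f 23 25 24
f 24 25 26
f 24 26 14
f 25 11 27
f 25 27 26
f 26 27 28
f 26 28 14
f 27 11 29
f 27 29 28
f 28 29 30
f 28 30 14
f 29 11 31
f 29 31 30
f 30 31 32
f 30 32 14
f 31 11 33
f 31 33 32
f 32 33 34
f 32 34 14
f 33 11 35
f 33 35 34
f 34 35 36
f 34 36 14
f 35 11 12
f 35 12 36
f 36 12 13
f 36 13 14
f 37 48 42
f 37 42 38
f 37 38 44
f 37 44 47
f 37 47 48
f 38 42 46
f 42 48 41
f 48 47 39
f 47 44 43
f 44 38 45
f 40 46 41
f 40 41 39
f 40 39 43
f 40 43 45
f 40 45 46
f 41 46 42
f 39 41 48
f 43 39 47
f 45 43 44
f 46 45 38



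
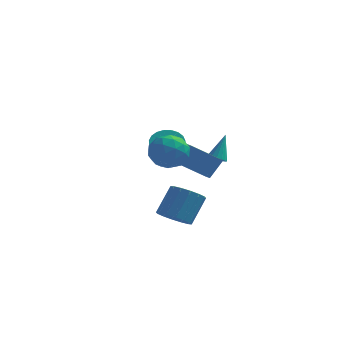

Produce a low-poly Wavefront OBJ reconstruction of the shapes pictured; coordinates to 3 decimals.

v -0.266 1.883 -0.132
v 0.154 2.18 -0.376
v 0.006 2.737 1.372
v -0.089 2.34 -0.423
v -0.38 2.377 -0.392
v -0.641 2.283 -0.291
v -0.801 2.081 -0.147
v -0.818 1.826 0.001
v -0.687 1.587 0.113
v -0.444 1.427 0.16
v -0.153 1.389 0.129
v 0.108 1.484 0.027
v 0.268 1.685 -0.116
v 0.285 1.94 -0.264
v -1.508 -2.242 -2.977
v -0.603 -2.087 -3.373
v -0.107 -1.062 -1.839
v -1.012 -1.218 -1.443
v -0.892 -1.693 -3.542
v -0.397 -0.668 -2.008
v -1.347 -1.446 -3.56
v -0.852 -0.422 -2.026
v -1.845 -1.413 -3.422
v -1.349 -0.388 -1.888
v -2.252 -1.601 -3.165
v -1.757 -0.577 -1.63
v -2.46 -1.962 -2.857
v -1.965 -0.938 -1.323
v -2.413 -2.398 -2.581
v -1.917 -1.373 -1.047
v -2.123 -2.792 -2.412
v -1.628 -1.767 -0.878
v -1.668 -3.038 -2.394
v -1.173 -2.014 -0.86
v -1.171 -3.072 -2.532
v -0.675 -2.047 -0.998
v -0.763 -2.883 -2.79
v -0.268 -1.859 -1.255
v -0.555 -2.522 -3.097
v -0.06 -1.498 -1.563
v -3.411 3.515 -0.331
v -2.442 3.501 -0.529
v -2.279 2.812 0.312
v -3.249 2.825 0.511
v -2.471 3.816 -0.266
v -2.308 3.126 0.576
v -2.662 4.079 -0.013
v -2.499 3.389 0.828
v -2.983 4.244 0.184
v -2.821 3.554 1.026
v -3.379 4.283 0.293
v -3.216 3.593 1.134
v -3.779 4.189 0.294
v -3.617 3.5 1.135
v -4.117 3.979 0.186
v -3.954 3.289 1.028
v -4.332 3.688 -0.01
v -4.169 2.999 0.831
v -4.388 3.368 -0.262
v -4.225 2.678 0.579
v -4.275 3.073 -0.526
v -4.113 2.383 0.315
v -4.013 2.854 -0.756
v -3.85 2.164 0.085
v -3.647 2.749 -0.913
v -3.484 2.06 -0.071
v -3.24 2.777 -0.968
v -3.077 2.088 -0.127
v -2.863 2.933 -0.914
v -2.7 2.243 -0.073
v -2.58 3.189 -0.759
v -2.418 2.499 0.083
v -1.556 -2.372 1.975
v -0.522 -2.853 2.094
v -2.358 -4.007 2.326
v -1.324 -4.488 2.445
v -1.699 -3.736 3.224
v -1.203 -2.725 3.007
v -1.677 -4.135 1.413
v -1.181 -3.124 1.196
v -0.597 -3.943 1.747
v -0.611 -3.696 2.866
v -2.269 -3.164 1.554
v -2.283 -2.917 2.673
v -0.969 -2.469 2.004
v -1.911 -4.391 2.416
v -2.132 -3.949 2.874
v -1.524 -4.232 2.944
v -1.369 -2.394 2.541
v -0.762 -2.677 2.611
v -1.453 -3.196 3.274
v -2.118 -4.183 1.809
v -1.511 -4.466 1.879
v -1.356 -2.628 1.476
v -0.748 -2.911 1.546
v -1.427 -3.664 1.146
v -0.405 -3.392 1.87
v -0.877 -4.353 2.076
v -1.084 -4.146 1.469
v -0.792 -3.552 1.342
v -0.413 -3.247 2.528
v -0.885 -4.208 2.733
v -1.105 -3.766 3.191
v -0.814 -3.172 3.064
v -0.457 -3.888 2.323
v -1.995 -2.652 1.687
v -2.467 -3.613 1.892
v -2.066 -3.688 1.356
v -1.775 -3.094 1.229
v -2.003 -2.507 2.344
v -2.475 -3.468 2.55
v -2.088 -3.308 3.078
v -1.796 -2.714 2.951
v -2.423 -2.972 2.097
v -1.733 -0.876 0.47
v -1.18 -0.262 1.563
v -2.122 -0.161 0.264
v -1.569 0.454 1.357
v -0.091 -0.314 -0.677
v 0.462 0.301 0.416
v -0.48 0.402 -0.883
v 0.073 1.016 0.21
f 2 1 4
f 2 4 3
f 4 1 5
f 4 5 3
f 5 1 6
f 5 6 3
f 6 1 7
f 6 7 3
f 7 1 8
f 7 8 3
f 8 1 9
f 8 9 3
f 9 1 10
f 9 10 3
f 10 1 11
f 10 11 3
f 11 1 12
f 11 12 3
f 12 1 13
f 12 13 3
f 13 1 14
f 13 14 3
f 14 1 2
f 14 2 3
f 16 15 19
f 16 19 17
f 17 19 20
f 17 20 18
f 19 15 21
f 19 21 20
f 20 21 22
f 20 22 18
f 21 15 23
f 21 23 22
f 22 23 24
f 22 24 18
f 23 15 25
f 23 25 24
f 24 25 26
f 24 26 18
f 25 15 27
f 25 27 26
f 26 27 28
f 26 28 18
f 27 15 29
f 27 29 28
f 28 29 30
f 28 30 18
f 29 15 31
f 29 31 30
f 30 31 32
f 30 32 18
f 31 15 33
f 31 33 32
f 32 33 34
f 32 34 18
f 33 15 35
f 33 35 34
f 34 35 36
f 34 36 18
f 35 15 37
f 35 37 36
f 36 37 38
f 36 38 18
f 37 15 39
f 37 39 38
f 38 39 40
f 38 40 18
f 39 15 16
f 39 16 40
f 40 16 17
f 40 17 18
f 42 41 45
f 42 45 43
f 43 45 46
f 43 46 44
f 45 41 47
f 45 47 46
f 46 47 48
f 46 48 44
f 47 41 49
f 47 49 48
f 48 49 50
f 48 50 44
f 49 41 51
f 49 51 50
f 50 51 52
f 50 52 44
f 51 41 53
f 51 53 52
f 52 53 54
f 52 54 44
f 53 41 55
f 53 55 54
f 54 55 56
f 54 56 44
f 55 41 57
f 55 57 56
f 56 57 58
f 56 58 44
f 57 41 59
f 57 59 58
f 58 59 60
f 58 60 44
f 59 41 61
f 59 61 60
f 60 61 62
f 60 62 44
f 61 41 63
f 61 63 62
f 62 63 64
f 62 64 44
f 63 41 65
f 63 65 64
f 64 65 66
f 64 66 44
f 65 41 67
f 65 67 66
f 66 67 68
f 66 68 44
f 67 41 69
f 67 69 68
f 68 69 70
f 68 70 44
f 69 41 71
f 69 71 70
f 70 71 72
f 70 72 44
f 71 41 42
f 71 42 72
f 72 42 43
f 72 43 44
f 73 110 89
f 110 84 113
f 89 113 78
f 110 113 89
f 73 89 85
f 89 78 90
f 85 90 74
f 89 90 85
f 73 85 94
f 85 74 95
f 94 95 80
f 85 95 94
f 73 94 106
f 94 80 109
f 106 109 83
f 94 109 106
f 73 106 110
f 106 83 114
f 110 114 84
f 106 114 110
f 74 90 101
f 90 78 104
f 101 104 82
f 90 104 101
f 78 113 91
f 113 84 112
f 91 112 77
f 113 112 91
f 84 114 111
f 114 83 107
f 111 107 75
f 114 107 111
f 83 109 108
f 109 80 96
f 108 96 79
f 109 96 108
f 80 95 100
f 95 74 97
f 100 97 81
f 95 97 100
f 76 102 88
f 102 82 103
f 88 103 77
f 102 103 88
f 76 88 86
f 88 77 87
f 86 87 75
f 88 87 86
f 76 86 93
f 86 75 92
f 93 92 79
f 86 92 93
f 76 93 98
f 93 79 99
f 98 99 81
f 93 99 98
f 76 98 102
f 98 81 105
f 102 105 82
f 98 105 102
f 77 103 91
f 103 82 104
f 91 104 78
f 103 104 91
f 75 87 111
f 87 77 112
f 111 112 84
f 87 112 111
f 79 92 108
f 92 75 107
f 108 107 83
f 92 107 108
f 81 99 100
f 99 79 96
f 100 96 80
f 99 96 100
f 82 105 101
f 105 81 97
f 101 97 74
f 105 97 101
f 116 118 115
f 119 116 115
f 115 118 117
f 117 119 115
f 116 122 118
f 120 116 119
f 120 122 116
f 118 122 117
f 121 119 117
f 117 122 121
f 121 120 119
f 122 120 121



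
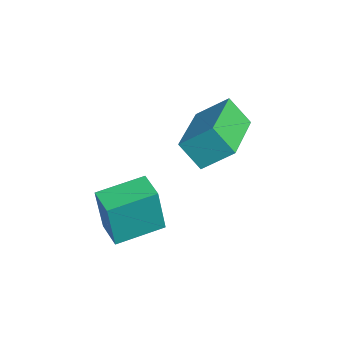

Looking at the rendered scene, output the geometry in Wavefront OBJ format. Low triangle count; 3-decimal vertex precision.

v 3.493 -4.15 -1.859
v 3.556 -4.371 -0.255
v 3.284 -2.68 -1.648
v 3.347 -2.901 -0.044
v 4.393 -4.019 -1.876
v 4.456 -4.24 -0.272
v 4.184 -2.549 -1.665
v 4.247 -2.77 -0.061
v 2.702 -0.657 0.558
v 2.236 -1.156 1.33
v 2.984 0.211 1.29
v 2.518 -0.288 2.062
v 4.582 -1.672 1.038
v 4.116 -2.171 1.81
v 4.864 -0.804 1.77
v 4.398 -1.303 2.542
f 2 4 1
f 5 2 1
f 1 4 3
f 3 5 1
f 2 8 4
f 6 2 5
f 6 8 2
f 4 8 3
f 7 5 3
f 3 8 7
f 7 6 5
f 8 6 7
f 10 12 9
f 13 10 9
f 9 12 11
f 11 13 9
f 10 16 12
f 14 10 13
f 14 16 10
f 12 16 11
f 15 13 11
f 11 16 15
f 15 14 13
f 16 14 15



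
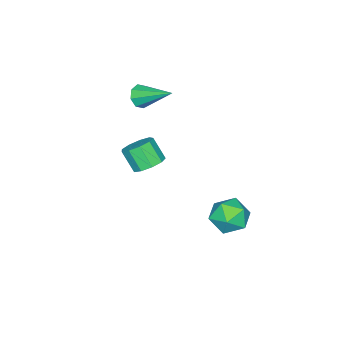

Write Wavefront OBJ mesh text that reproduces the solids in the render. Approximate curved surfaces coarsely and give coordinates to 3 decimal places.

v -2.277 -4.44 2.404
v -2.037 -4.092 1.785
v -2.303 -2.52 3.476
v -2.61 -4.116 1.815
v -2.988 -4.331 2.19
v -2.949 -4.609 2.691
v -2.517 -4.789 3.023
v -1.944 -4.765 2.993
v -1.567 -4.55 2.618
v -1.605 -4.271 2.117
v 2.358 -0.683 2.033
v 3.193 -0.572 2.207
v 3.077 -1.365 3.28
v 2.242 -1.477 3.107
v 2.874 -0.158 2.478
v 2.758 -0.951 3.551
v 2.314 0.01 2.541
v 2.197 -0.784 3.614
v 1.775 -0.147 2.366
v 1.658 -0.94 3.44
v 1.508 -0.554 2.036
v 1.391 -1.348 3.11
v 1.64 -1.022 1.705
v 1.523 -1.816 2.778
v 2.107 -1.331 1.527
v 1.991 -2.125 2.6
v 2.693 -1.337 1.586
v 2.576 -2.131 2.66
v 3.121 -1.037 1.855
v 3.005 -1.831 2.928
v -0.848 3.088 -2.174
v -0.095 3.168 -1.314
v 0.115 1.672 -2.886
v 0.868 1.752 -2.026
v -0.198 1.387 -1.821
v -0.794 2.262 -1.381
v 0.814 2.578 -2.819
v 0.218 3.453 -2.379
v 0.932 2.853 -1.712
v 0.306 2.117 -1.096
v -0.286 2.723 -3.104
v -0.912 1.987 -2.488
f 2 1 4
f 2 4 3
f 4 1 5
f 4 5 3
f 5 1 6
f 5 6 3
f 6 1 7
f 6 7 3
f 7 1 8
f 7 8 3
f 8 1 9
f 8 9 3
f 9 1 10
f 9 10 3
f 10 1 2
f 10 2 3
f 12 11 15
f 12 15 13
f 13 15 16
f 13 16 14
f 15 11 17
f 15 17 16
f 16 17 18
f 16 18 14
f 17 11 19
f 17 19 18
f 18 19 20
f 18 20 14
f 19 11 21
f 19 21 20
f 20 21 22
f 20 22 14
f 21 11 23
f 21 23 22
f 22 23 24
f 22 24 14
f 23 11 25
f 23 25 24
f 24 25 26
f 24 26 14
f 25 11 27
f 25 27 26
f 26 27 28
f 26 28 14
f 27 11 29
f 27 29 28
f 28 29 30
f 28 30 14
f 29 11 12
f 29 12 30
f 30 12 13
f 30 13 14
f 31 42 36
f 31 36 32
f 31 32 38
f 31 38 41
f 31 41 42
f 32 36 40
f 36 42 35
f 42 41 33
f 41 38 37
f 38 32 39
f 34 40 35
f 34 35 33
f 34 33 37
f 34 37 39
f 34 39 40
f 35 40 36
f 33 35 42
f 37 33 41
f 39 37 38
f 40 39 32



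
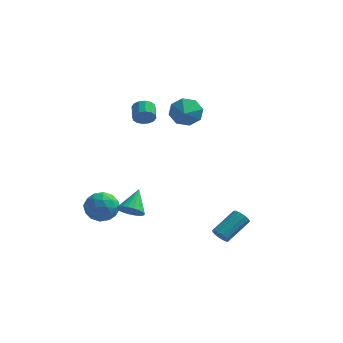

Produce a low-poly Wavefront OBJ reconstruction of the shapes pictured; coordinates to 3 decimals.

v -0.221 1.369 3.447
v 0.257 1.778 4.288
v 0.021 0.171 3.893
v -0.529 1.664 4.407
v -1.135 1.376 3.964
v -1.205 1.085 3.218
v -0.699 0.959 2.607
v 0.088 1.074 2.488
v 0.694 1.361 2.931
v 0.764 1.652 3.676
v -4.651 -3.06 -2.37
v -3.564 -2.751 -2.484
v -4.156 -4.829 -2.436
v -3.069 -4.52 -2.55
v -3.61 -4.343 -1.567
v -3.916 -3.25 -1.526
v -3.804 -4.33 -3.394
v -4.11 -3.237 -3.353
v -3.041 -3.536 -3.116
v -2.921 -3.544 -1.987
v -4.799 -4.036 -2.933
v -4.679 -4.044 -1.804
v -4.151 -2.751 -2.421
v -3.569 -4.829 -2.499
v -3.887 -4.726 -1.921
v -3.248 -4.544 -1.988
v -4.358 -3.044 -1.858
v -3.719 -2.862 -1.925
v -3.746 -3.798 -1.386
v -4.001 -4.718 -2.995
v -3.362 -4.536 -3.062
v -4.472 -3.036 -2.932
v -3.833 -2.854 -2.999
v -3.974 -3.782 -3.534
v -3.205 -3.03 -2.86
v -2.913 -4.069 -2.898
v -3.346 -3.958 -3.395
v -3.526 -3.316 -3.371
v -3.134 -3.035 -2.196
v -2.843 -4.074 -2.235
v -3.161 -3.971 -1.657
v -3.341 -3.328 -1.633
v -2.826 -3.496 -2.568
v -4.877 -3.506 -2.685
v -4.586 -4.545 -2.724
v -4.379 -4.252 -3.287
v -4.559 -3.609 -3.263
v -4.807 -3.511 -2.022
v -4.515 -4.55 -2.06
v -4.194 -4.264 -1.549
v -4.374 -3.622 -1.525
v -4.894 -4.084 -2.352
v 3.469 -4.465 -3.345
v 3.654 -4.212 -3.868
v 4.556 -2.822 -2.879
v 4.371 -3.075 -2.355
v 3.35 -4.069 -3.793
v 4.253 -2.679 -2.804
v 3.085 -4.051 -3.576
v 3.987 -2.661 -2.587
v 2.941 -4.165 -3.285
v 3.844 -2.775 -2.296
v 2.965 -4.374 -3.013
v 3.867 -2.984 -2.024
v 3.149 -4.612 -2.846
v 4.051 -3.222 -1.857
v 3.434 -4.803 -2.838
v 4.337 -3.413 -1.849
v 3.73 -4.887 -2.99
v 4.633 -3.497 -2.001
v 3.944 -4.837 -3.255
v 4.846 -3.447 -2.266
v 4.006 -4.669 -3.548
v 4.909 -3.279 -2.559
v 3.898 -4.436 -3.777
v 4.801 -3.046 -2.788
v -1.948 -4.274 -2.261
v -1.128 -4.482 -2.106
v -1.832 -2.966 -1.119
v -1.096 -4.249 -2.376
v -1.211 -4.021 -2.626
v -1.454 -3.837 -2.812
v -1.782 -3.728 -2.904
v -2.139 -3.714 -2.884
v -2.463 -3.796 -2.756
v -2.698 -3.961 -2.543
v -2.803 -4.181 -2.281
v -2.76 -4.416 -2.015
v -2.577 -4.627 -1.792
v -2.285 -4.777 -1.65
v -1.935 -4.84 -1.613
v -1.587 -4.805 -1.688
v -1.302 -4.678 -1.863
v -2.348 -0.145 3.392
v -1.879 -0.219 3.92
v -2.203 0.712 4.336
v -2.672 0.785 3.808
v -1.698 -0.038 3.656
v -2.022 0.893 4.073
v -1.691 0.114 3.322
v -2.015 1.045 3.738
v -1.86 0.197 3.006
v -2.184 1.128 3.423
v -2.16 0.188 2.794
v -2.484 1.119 3.21
v -2.51 0.089 2.741
v -2.834 1.02 3.158
v -2.817 -0.072 2.864
v -3.141 0.859 3.28
v -2.998 -0.253 3.127
v -3.322 0.678 3.544
v -3.005 -0.405 3.462
v -3.329 0.526 3.878
v -2.836 -0.488 3.777
v -3.16 0.443 4.194
v -2.536 -0.479 3.99
v -2.86 0.452 4.406
v -2.186 -0.38 4.042
v -2.51 0.551 4.459
f 2 1 4
f 2 4 3
f 4 1 5
f 4 5 3
f 5 1 6
f 5 6 3
f 6 1 7
f 6 7 3
f 7 1 8
f 7 8 3
f 8 1 9
f 8 9 3
f 9 1 10
f 9 10 3
f 10 1 2
f 10 2 3
f 11 48 27
f 48 22 51
f 27 51 16
f 48 51 27
f 11 27 23
f 27 16 28
f 23 28 12
f 27 28 23
f 11 23 32
f 23 12 33
f 32 33 18
f 23 33 32
f 11 32 44
f 32 18 47
f 44 47 21
f 32 47 44
f 11 44 48
f 44 21 52
f 48 52 22
f 44 52 48
f 12 28 39
f 28 16 42
f 39 42 20
f 28 42 39
f 16 51 29
f 51 22 50
f 29 50 15
f 51 50 29
f 22 52 49
f 52 21 45
f 49 45 13
f 52 45 49
f 21 47 46
f 47 18 34
f 46 34 17
f 47 34 46
f 18 33 38
f 33 12 35
f 38 35 19
f 33 35 38
f 14 40 26
f 40 20 41
f 26 41 15
f 40 41 26
f 14 26 24
f 26 15 25
f 24 25 13
f 26 25 24
f 14 24 31
f 24 13 30
f 31 30 17
f 24 30 31
f 14 31 36
f 31 17 37
f 36 37 19
f 31 37 36
f 14 36 40
f 36 19 43
f 40 43 20
f 36 43 40
f 15 41 29
f 41 20 42
f 29 42 16
f 41 42 29
f 13 25 49
f 25 15 50
f 49 50 22
f 25 50 49
f 17 30 46
f 30 13 45
f 46 45 21
f 30 45 46
f 19 37 38
f 37 17 34
f 38 34 18
f 37 34 38
f 20 43 39
f 43 19 35
f 39 35 12
f 43 35 39
f 54 53 57
f 54 57 55
f 55 57 58
f 55 58 56
f 57 53 59
f 57 59 58
f 58 59 60
f 58 60 56
f 59 53 61
f 59 61 60
f 60 61 62
f 60 62 56
f 61 53 63
f 61 63 62
f 62 63 64
f 62 64 56
f 63 53 65
f 63 65 64
f 64 65 66
f 64 66 56
f 65 53 67
f 65 67 66
f 66 67 68
f 66 68 56
f 67 53 69
f 67 69 68
f 68 69 70
f 68 70 56
f 69 53 71
f 69 71 70
f 70 71 72
f 70 72 56
f 71 53 73
f 71 73 72
f 72 73 74
f 72 74 56
f 73 53 75
f 73 75 74
f 74 75 76
f 74 76 56
f 75 53 54
f 75 54 76
f 76 54 55
f 76 55 56
f 78 77 80
f 78 80 79
f 80 77 81
f 80 81 79
f 81 77 82
f 81 82 79
f 82 77 83
f 82 83 79
f 83 77 84
f 83 84 79
f 84 77 85
f 84 85 79
f 85 77 86
f 85 86 79
f 86 77 87
f 86 87 79
f 87 77 88
f 87 88 79
f 88 77 89
f 88 89 79
f 89 77 90
f 89 90 79
f 90 77 91
f 90 91 79
f 91 77 92
f 91 92 79
f 92 77 93
f 92 93 79
f 93 77 78
f 93 78 79
f 95 94 98
f 95 98 96
f 96 98 99
f 96 99 97
f 98 94 100
f 98 100 99
f 99 100 101
f 99 101 97
f 100 94 102
f 100 102 101
f 101 102 103
f 101 103 97
f 102 94 104
f 102 104 103
f 103 104 105
f 103 105 97
f 104 94 106
f 104 106 105
f 105 106 107
f 105 107 97
f 106 94 108
f 106 108 107
f 107 108 109
f 107 109 97
f 108 94 110
f 108 110 109
f 109 110 111
f 109 111 97
f 110 94 112
f 110 112 111
f 111 112 113
f 111 113 97
f 112 94 114
f 112 114 113
f 113 114 115
f 113 115 97
f 114 94 116
f 114 116 115
f 115 116 117
f 115 117 97
f 116 94 118
f 116 118 117
f 117 118 119
f 117 119 97
f 118 94 95
f 118 95 119
f 119 95 96
f 119 96 97



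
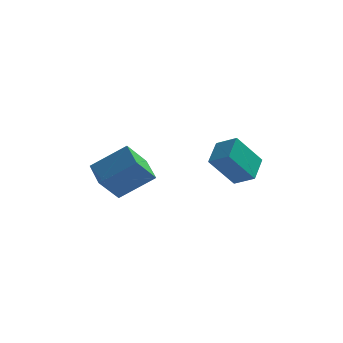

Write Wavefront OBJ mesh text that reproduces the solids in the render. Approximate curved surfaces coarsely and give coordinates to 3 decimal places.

v -1.993 -1.969 -3.141
v -2.64 -2.681 -2.124
v -2.492 -0.86 -2.681
v -3.138 -1.572 -1.664
v -0.602 -1.768 -2.116
v -1.248 -2.48 -1.099
v -1.1 -0.659 -1.656
v -1.747 -1.371 -0.639
v 1.248 -0.511 -1.659
v 1.459 0.599 -1.057
v 2.202 0.015 -2.963
v 2.413 1.125 -2.361
v 2.067 -0.905 -1.219
v 2.278 0.205 -0.617
v 3.021 -0.379 -2.523
v 3.232 0.731 -1.921
f 2 4 1
f 5 2 1
f 1 4 3
f 3 5 1
f 2 8 4
f 6 2 5
f 6 8 2
f 4 8 3
f 7 5 3
f 3 8 7
f 7 6 5
f 8 6 7
f 10 12 9
f 13 10 9
f 9 12 11
f 11 13 9
f 10 16 12
f 14 10 13
f 14 16 10
f 12 16 11
f 15 13 11
f 11 16 15
f 15 14 13
f 16 14 15



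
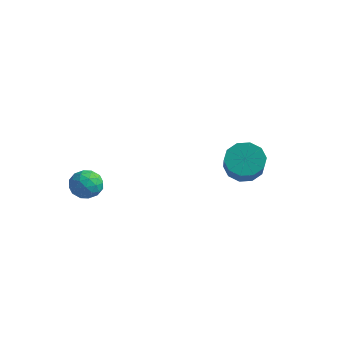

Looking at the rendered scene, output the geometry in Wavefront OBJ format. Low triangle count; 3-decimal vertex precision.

v -4.178 -0.387 2.996
v -3.75 -0.263 2.536
v -3.55 -1.117 3.384
v -3.122 -0.993 2.924
v -3.232 -0.56 3.385
v -3.62 -0.109 3.145
v -3.68 -1.271 2.775
v -4.068 -0.82 2.535
v -3.442 -0.809 2.399
v -3.164 -0.37 2.776
v -4.136 -1.01 3.144
v -3.858 -0.571 3.521
v -4.019 -0.261 2.732
v -3.281 -1.119 3.188
v -3.346 -0.865 3.459
v -3.093 -0.792 3.188
v -3.943 -0.171 3.09
v -3.691 -0.098 2.819
v -3.386 -0.272 3.318
v -3.609 -1.282 3.101
v -3.357 -1.209 2.83
v -4.207 -0.588 2.732
v -3.954 -0.515 2.461
v -3.914 -1.108 2.602
v -3.586 -0.509 2.381
v -3.217 -0.938 2.609
v -3.545 -1.101 2.522
v -3.774 -0.836 2.381
v -3.423 -0.251 2.602
v -3.054 -0.68 2.83
v -3.119 -0.426 3.101
v -3.347 -0.161 2.96
v -3.242 -0.572 2.522
v -4.246 -0.7 3.09
v -3.877 -1.129 3.318
v -3.953 -1.219 2.96
v -4.181 -0.954 2.819
v -4.083 -0.442 3.311
v -3.714 -0.871 3.539
v -3.526 -0.544 3.539
v -3.755 -0.279 3.398
v -4.058 -0.808 3.398
v -0.346 3.868 2.976
v 0.204 4.346 3.022
v 1.056 3.25 4.23
v 0.506 2.772 4.184
v -0.102 4.454 3.336
v 0.75 3.359 4.544
v -0.501 4.338 3.512
v 0.351 3.243 4.72
v -0.841 4.043 3.484
v 0.012 2.947 4.692
v -0.991 3.681 3.261
v -0.139 2.585 4.469
v -0.896 3.39 2.93
v -0.044 2.294 4.138
v -0.59 3.281 2.616
v 0.262 2.186 3.824
v -0.191 3.397 2.44
v 0.661 2.302 3.648
v 0.148 3.693 2.468
v 1.001 2.597 3.676
v 0.299 4.055 2.691
v 1.151 2.959 3.899
f 1 38 17
f 38 12 41
f 17 41 6
f 38 41 17
f 1 17 13
f 17 6 18
f 13 18 2
f 17 18 13
f 1 13 22
f 13 2 23
f 22 23 8
f 13 23 22
f 1 22 34
f 22 8 37
f 34 37 11
f 22 37 34
f 1 34 38
f 34 11 42
f 38 42 12
f 34 42 38
f 2 18 29
f 18 6 32
f 29 32 10
f 18 32 29
f 6 41 19
f 41 12 40
f 19 40 5
f 41 40 19
f 12 42 39
f 42 11 35
f 39 35 3
f 42 35 39
f 11 37 36
f 37 8 24
f 36 24 7
f 37 24 36
f 8 23 28
f 23 2 25
f 28 25 9
f 23 25 28
f 4 30 16
f 30 10 31
f 16 31 5
f 30 31 16
f 4 16 14
f 16 5 15
f 14 15 3
f 16 15 14
f 4 14 21
f 14 3 20
f 21 20 7
f 14 20 21
f 4 21 26
f 21 7 27
f 26 27 9
f 21 27 26
f 4 26 30
f 26 9 33
f 30 33 10
f 26 33 30
f 5 31 19
f 31 10 32
f 19 32 6
f 31 32 19
f 3 15 39
f 15 5 40
f 39 40 12
f 15 40 39
f 7 20 36
f 20 3 35
f 36 35 11
f 20 35 36
f 9 27 28
f 27 7 24
f 28 24 8
f 27 24 28
f 10 33 29
f 33 9 25
f 29 25 2
f 33 25 29
f 44 43 47
f 44 47 45
f 45 47 48
f 45 48 46
f 47 43 49
f 47 49 48
f 48 49 50
f 48 50 46
f 49 43 51
f 49 51 50
f 50 51 52
f 50 52 46
f 51 43 53
f 51 53 52
f 52 53 54
f 52 54 46
f 53 43 55
f 53 55 54
f 54 55 56
f 54 56 46
f 55 43 57
f 55 57 56
f 56 57 58
f 56 58 46
f 57 43 59
f 57 59 58
f 58 59 60
f 58 60 46
f 59 43 61
f 59 61 60
f 60 61 62
f 60 62 46
f 61 43 63
f 61 63 62
f 62 63 64
f 62 64 46
f 63 43 44
f 63 44 64
f 64 44 45
f 64 45 46



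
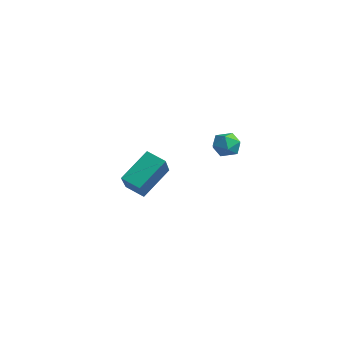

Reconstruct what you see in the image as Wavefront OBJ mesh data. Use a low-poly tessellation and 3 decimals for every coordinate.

v 1.41 3.644 -0.227
v 1.976 3.954 -0.318
v 1.924 2.726 -0.162
v 2.49 3.036 -0.253
v 2.157 3.12 0.302
v 1.84 3.688 0.261
v 2.06 2.992 -0.741
v 1.743 3.56 -0.782
v 2.378 3.551 -0.636
v 2.438 3.631 0.009
v 1.462 3.049 -0.489
v 1.522 3.129 0.156
v -4.031 2.474 -4.416
v -2.79 1.504 -3.266
v -4.126 3.766 -3.225
v -2.885 2.796 -2.074
v -3.315 2.904 -4.826
v -2.074 1.934 -3.675
v -3.41 4.196 -3.634
v -2.169 3.226 -2.484
f 1 12 6
f 1 6 2
f 1 2 8
f 1 8 11
f 1 11 12
f 2 6 10
f 6 12 5
f 12 11 3
f 11 8 7
f 8 2 9
f 4 10 5
f 4 5 3
f 4 3 7
f 4 7 9
f 4 9 10
f 5 10 6
f 3 5 12
f 7 3 11
f 9 7 8
f 10 9 2
f 14 16 13
f 17 14 13
f 13 16 15
f 15 17 13
f 14 20 16
f 18 14 17
f 18 20 14
f 16 20 15
f 19 17 15
f 15 20 19
f 19 18 17
f 20 18 19



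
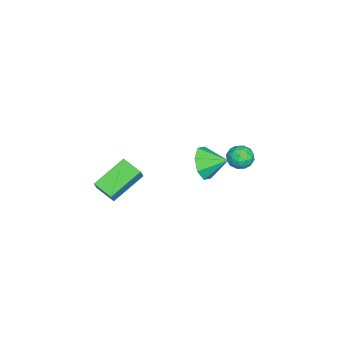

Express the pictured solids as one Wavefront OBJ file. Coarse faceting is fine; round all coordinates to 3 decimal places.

v 2.097 -4.243 -1.581
v 0.597 -3.138 -0.59
v 2.611 -3.204 -1.961
v 1.111 -2.099 -0.971
v 2.609 -4.221 -0.829
v 1.109 -3.116 0.161
v 3.123 -3.182 -1.21
v 1.623 -2.077 -0.219
v 2.812 3.838 2.88
v 3.501 3.628 2.79
v 2.639 2.952 3.63
v 3.328 2.742 3.54
v 3.18 3.361 3.887
v 3.287 3.909 3.424
v 2.853 2.671 2.996
v 2.96 3.219 2.533
v 3.526 2.907 2.862
v 3.728 3.333 3.413
v 2.412 3.247 3.007
v 2.614 3.673 3.558
v 3.172 3.811 2.769
v 2.968 2.769 3.651
v 2.881 3.133 3.855
v 3.286 3.009 3.802
v 3.046 3.976 3.142
v 3.451 3.853 3.089
v 3.262 3.696 3.734
v 2.689 2.727 3.331
v 3.094 2.604 3.278
v 2.854 3.571 2.618
v 3.259 3.447 2.565
v 2.878 2.884 2.686
v 3.591 3.264 2.759
v 3.49 2.742 3.199
v 3.211 2.701 2.879
v 3.274 3.023 2.607
v 3.71 3.514 3.083
v 3.608 2.993 3.523
v 3.521 3.357 3.728
v 3.584 3.679 3.455
v 3.725 3.09 3.125
v 2.532 3.587 2.897
v 2.43 3.066 3.337
v 2.556 2.901 2.965
v 2.619 3.223 2.692
v 2.65 3.838 3.221
v 2.549 3.316 3.661
v 2.866 3.557 3.813
v 2.929 3.879 3.541
v 2.415 3.49 3.295
v 1.481 1.135 1.031
v 2.068 0.797 1.807
v 1.519 2.345 1.529
v 2.494 1.038 1.189
v 2.327 1.335 0.478
v 1.664 1.515 0.091
v 0.894 1.472 0.255
v 0.468 1.231 0.873
v 0.635 0.934 1.583
v 1.298 0.754 1.97
f 2 4 1
f 5 2 1
f 1 4 3
f 3 5 1
f 2 8 4
f 6 2 5
f 6 8 2
f 4 8 3
f 7 5 3
f 3 8 7
f 7 6 5
f 8 6 7
f 9 46 25
f 46 20 49
f 25 49 14
f 46 49 25
f 9 25 21
f 25 14 26
f 21 26 10
f 25 26 21
f 9 21 30
f 21 10 31
f 30 31 16
f 21 31 30
f 9 30 42
f 30 16 45
f 42 45 19
f 30 45 42
f 9 42 46
f 42 19 50
f 46 50 20
f 42 50 46
f 10 26 37
f 26 14 40
f 37 40 18
f 26 40 37
f 14 49 27
f 49 20 48
f 27 48 13
f 49 48 27
f 20 50 47
f 50 19 43
f 47 43 11
f 50 43 47
f 19 45 44
f 45 16 32
f 44 32 15
f 45 32 44
f 16 31 36
f 31 10 33
f 36 33 17
f 31 33 36
f 12 38 24
f 38 18 39
f 24 39 13
f 38 39 24
f 12 24 22
f 24 13 23
f 22 23 11
f 24 23 22
f 12 22 29
f 22 11 28
f 29 28 15
f 22 28 29
f 12 29 34
f 29 15 35
f 34 35 17
f 29 35 34
f 12 34 38
f 34 17 41
f 38 41 18
f 34 41 38
f 13 39 27
f 39 18 40
f 27 40 14
f 39 40 27
f 11 23 47
f 23 13 48
f 47 48 20
f 23 48 47
f 15 28 44
f 28 11 43
f 44 43 19
f 28 43 44
f 17 35 36
f 35 15 32
f 36 32 16
f 35 32 36
f 18 41 37
f 41 17 33
f 37 33 10
f 41 33 37
f 52 51 54
f 52 54 53
f 54 51 55
f 54 55 53
f 55 51 56
f 55 56 53
f 56 51 57
f 56 57 53
f 57 51 58
f 57 58 53
f 58 51 59
f 58 59 53
f 59 51 60
f 59 60 53
f 60 51 52
f 60 52 53



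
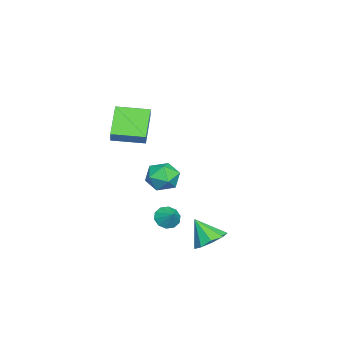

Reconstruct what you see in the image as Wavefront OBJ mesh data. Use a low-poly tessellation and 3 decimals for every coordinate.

v 1.73 -2.673 2.344
v 0.033 -2.832 3.655
v 1.423 -0.785 2.177
v -0.273 -0.944 3.488
v 2.293 -2.516 3.092
v 0.597 -2.675 4.403
v 1.987 -0.628 2.925
v 0.29 -0.787 4.236
v 2.173 0.57 -3.004
v 2.7 0.625 -3.563
v 2.827 1.09 -2.336
v 2.42 1.009 -3.587
v 2.045 1.226 -3.388
v 1.72 1.192 -3.043
v 1.567 0.921 -2.683
v 1.646 0.516 -2.445
v 1.926 0.132 -2.421
v 2.3 -0.085 -2.62
v 2.626 -0.051 -2.965
v 2.778 0.22 -3.326
v 2.748 3.09 -4.164
v 3.666 3.382 -3.746
v 2.432 2.13 -2.796
v 3.149 3.838 -3.546
v 2.444 3.944 -3.635
v 1.882 3.65 -3.971
v 1.725 3.094 -4.398
v 2.047 2.536 -4.715
v 2.697 2.237 -4.774
v 3.371 2.336 -4.548
v 3.754 2.789 -4.142
v -3.601 -0.726 -1.826
v -2.929 0.105 -2.178
v -2.751 -1.885 -2.942
v -2.079 -1.054 -3.294
v -1.984 -1.449 -2.245
v -2.509 -0.732 -1.555
v -3.171 -1.048 -3.565
v -3.696 -0.331 -2.875
v -2.663 -0.094 -3.253
v -1.93 -0.342 -2.437
v -3.75 -1.438 -2.683
v -3.017 -1.686 -1.867
f 2 4 1
f 5 2 1
f 1 4 3
f 3 5 1
f 2 8 4
f 6 2 5
f 6 8 2
f 4 8 3
f 7 5 3
f 3 8 7
f 7 6 5
f 8 6 7
f 10 9 12
f 10 12 11
f 12 9 13
f 12 13 11
f 13 9 14
f 13 14 11
f 14 9 15
f 14 15 11
f 15 9 16
f 15 16 11
f 16 9 17
f 16 17 11
f 17 9 18
f 17 18 11
f 18 9 19
f 18 19 11
f 19 9 20
f 19 20 11
f 20 9 10
f 20 10 11
f 22 21 24
f 22 24 23
f 24 21 25
f 24 25 23
f 25 21 26
f 25 26 23
f 26 21 27
f 26 27 23
f 27 21 28
f 27 28 23
f 28 21 29
f 28 29 23
f 29 21 30
f 29 30 23
f 30 21 31
f 30 31 23
f 31 21 22
f 31 22 23
f 32 43 37
f 32 37 33
f 32 33 39
f 32 39 42
f 32 42 43
f 33 37 41
f 37 43 36
f 43 42 34
f 42 39 38
f 39 33 40
f 35 41 36
f 35 36 34
f 35 34 38
f 35 38 40
f 35 40 41
f 36 41 37
f 34 36 43
f 38 34 42
f 40 38 39
f 41 40 33



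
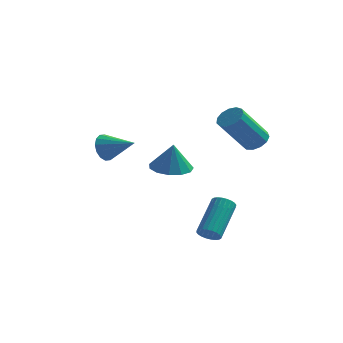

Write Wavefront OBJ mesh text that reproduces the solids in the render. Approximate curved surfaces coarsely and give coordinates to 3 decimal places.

v 0.423 -1.346 0.636
v 1.257 -1.042 0.574
v 0.557 -1.454 1.904
v 0.964 -0.64 0.638
v 0.5 -0.462 0.703
v 0.011 -0.565 0.745
v -0.347 -0.916 0.754
v -0.461 -1.404 0.724
v -0.294 -1.873 0.667
v 0.101 -2.175 0.6
v 0.598 -2.214 0.544
v 1.039 -1.977 0.517
v 1.285 -1.54 0.528
v 3.297 0.834 1.648
v 3.861 0.8 1.928
v 3.046 -0.187 3.452
v 2.483 -0.154 3.172
v 3.71 1.101 2.042
v 2.896 0.114 3.566
v 3.428 1.316 2.031
v 2.614 0.329 3.555
v 3.105 1.379 1.898
v 2.29 0.392 3.422
v 2.843 1.268 1.686
v 2.028 0.281 3.21
v 2.725 1.019 1.462
v 1.91 0.032 2.986
v 2.789 0.712 1.297
v 1.974 -0.275 2.821
v 3.014 0.443 1.243
v 2.199 -0.544 2.767
v 3.329 0.298 1.318
v 2.515 -0.689 2.842
v 3.634 0.323 1.498
v 2.82 -0.664 3.021
v 3.833 0.51 1.725
v 3.018 -0.477 3.249
v -2.524 -0.792 1.192
v -2.264 -0.477 0.624
v -1.196 -1.028 1.668
v -2.304 -0.212 0.867
v -2.403 -0.102 1.198
v -2.534 -0.177 1.528
v -2.663 -0.417 1.767
v -2.754 -0.757 1.852
v -2.784 -1.107 1.761
v -2.744 -1.372 1.517
v -2.645 -1.481 1.186
v -2.513 -1.406 0.857
v -2.385 -1.166 0.617
v -2.293 -0.826 0.532
v 2.505 -3.17 -2.067
v 2.685 -2.888 -2.452
v 2.874 -1.429 -1.299
v 2.695 -1.71 -0.913
v 2.49 -2.852 -2.466
v 2.679 -1.393 -1.312
v 2.297 -2.865 -2.418
v 2.486 -1.405 -1.265
v 2.136 -2.924 -2.318
v 2.325 -1.464 -1.164
v 2.031 -3.02 -2.179
v 2.22 -1.561 -1.025
v 1.998 -3.139 -2.023
v 2.187 -1.68 -0.869
v 2.043 -3.263 -1.873
v 2.232 -1.803 -0.719
v 2.158 -3.372 -1.753
v 2.347 -1.913 -0.6
v 2.326 -3.451 -1.681
v 2.515 -1.992 -0.528
v 2.521 -3.487 -1.668
v 2.71 -2.028 -0.514
v 2.714 -3.475 -1.715
v 2.903 -2.015 -0.562
v 2.875 -3.416 -1.816
v 3.064 -1.956 -0.662
v 2.98 -3.319 -1.955
v 3.169 -1.86 -0.801
v 3.013 -3.2 -2.111
v 3.202 -1.741 -0.957
v 2.968 -3.077 -2.261
v 3.157 -1.617 -1.107
v 2.853 -2.967 -2.38
v 3.042 -1.508 -1.227
f 2 1 4
f 2 4 3
f 4 1 5
f 4 5 3
f 5 1 6
f 5 6 3
f 6 1 7
f 6 7 3
f 7 1 8
f 7 8 3
f 8 1 9
f 8 9 3
f 9 1 10
f 9 10 3
f 10 1 11
f 10 11 3
f 11 1 12
f 11 12 3
f 12 1 13
f 12 13 3
f 13 1 2
f 13 2 3
f 15 14 18
f 15 18 16
f 16 18 19
f 16 19 17
f 18 14 20
f 18 20 19
f 19 20 21
f 19 21 17
f 20 14 22
f 20 22 21
f 21 22 23
f 21 23 17
f 22 14 24
f 22 24 23
f 23 24 25
f 23 25 17
f 24 14 26
f 24 26 25
f 25 26 27
f 25 27 17
f 26 14 28
f 26 28 27
f 27 28 29
f 27 29 17
f 28 14 30
f 28 30 29
f 29 30 31
f 29 31 17
f 30 14 32
f 30 32 31
f 31 32 33
f 31 33 17
f 32 14 34
f 32 34 33
f 33 34 35
f 33 35 17
f 34 14 36
f 34 36 35
f 35 36 37
f 35 37 17
f 36 14 15
f 36 15 37
f 37 15 16
f 37 16 17
f 39 38 41
f 39 41 40
f 41 38 42
f 41 42 40
f 42 38 43
f 42 43 40
f 43 38 44
f 43 44 40
f 44 38 45
f 44 45 40
f 45 38 46
f 45 46 40
f 46 38 47
f 46 47 40
f 47 38 48
f 47 48 40
f 48 38 49
f 48 49 40
f 49 38 50
f 49 50 40
f 50 38 51
f 50 51 40
f 51 38 39
f 51 39 40
f 53 52 56
f 53 56 54
f 54 56 57
f 54 57 55
f 56 52 58
f 56 58 57
f 57 58 59
f 57 59 55
f 58 52 60
f 58 60 59
f 59 60 61
f 59 61 55
f 60 52 62
f 60 62 61
f 61 62 63
f 61 63 55
f 62 52 64
f 62 64 63
f 63 64 65
f 63 65 55
f 64 52 66
f 64 66 65
f 65 66 67
f 65 67 55
f 66 52 68
f 66 68 67
f 67 68 69
f 67 69 55
f 68 52 70
f 68 70 69
f 69 70 71
f 69 71 55
f 70 52 72
f 70 72 71
f 71 72 73
f 71 73 55
f 72 52 74
f 72 74 73
f 73 74 75
f 73 75 55
f 74 52 76
f 74 76 75
f 75 76 77
f 75 77 55
f 76 52 78
f 76 78 77
f 77 78 79
f 77 79 55
f 78 52 80
f 78 80 79
f 79 80 81
f 79 81 55
f 80 52 82
f 80 82 81
f 81 82 83
f 81 83 55
f 82 52 84
f 82 84 83
f 83 84 85
f 83 85 55
f 84 52 53
f 84 53 85
f 85 53 54
f 85 54 55



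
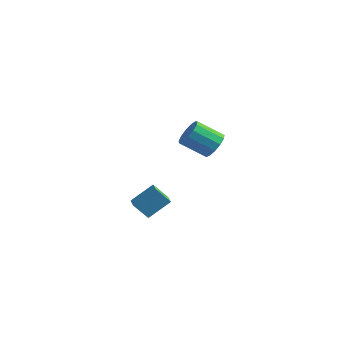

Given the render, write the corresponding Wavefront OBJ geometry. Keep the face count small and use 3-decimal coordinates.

v 3.65 -4.078 1.924
v 4.363 -3.056 2.928
v 2.928 -3.362 1.708
v 3.641 -2.34 2.712
v 4.339 -3.66 1.008
v 5.052 -2.638 2.012
v 3.617 -2.944 0.792
v 4.33 -1.922 1.796
v 2.938 4.262 2.721
v 3.492 3.506 2.802
v 2.215 2.682 3.84
v 1.662 3.438 3.759
v 3.615 3.825 3.206
v 2.338 3.001 4.244
v 3.523 4.283 3.457
v 2.246 3.459 4.495
v 3.246 4.734 3.474
v 1.969 3.91 4.512
v 2.871 5.035 3.252
v 1.594 4.211 4.289
v 2.518 5.091 2.861
v 1.241 4.267 3.899
v 2.298 4.883 2.426
v 1.021 4.06 3.464
v 2.281 4.479 2.085
v 1.005 3.655 3.123
v 2.474 4.005 1.945
v 1.197 3.182 2.983
v 2.813 3.613 2.052
v 1.536 2.79 3.09
v 3.193 3.427 2.372
v 1.916 2.603 3.409
f 2 4 1
f 5 2 1
f 1 4 3
f 3 5 1
f 2 8 4
f 6 2 5
f 6 8 2
f 4 8 3
f 7 5 3
f 3 8 7
f 7 6 5
f 8 6 7
f 10 9 13
f 10 13 11
f 11 13 14
f 11 14 12
f 13 9 15
f 13 15 14
f 14 15 16
f 14 16 12
f 15 9 17
f 15 17 16
f 16 17 18
f 16 18 12
f 17 9 19
f 17 19 18
f 18 19 20
f 18 20 12
f 19 9 21
f 19 21 20
f 20 21 22
f 20 22 12
f 21 9 23
f 21 23 22
f 22 23 24
f 22 24 12
f 23 9 25
f 23 25 24
f 24 25 26
f 24 26 12
f 25 9 27
f 25 27 26
f 26 27 28
f 26 28 12
f 27 9 29
f 27 29 28
f 28 29 30
f 28 30 12
f 29 9 31
f 29 31 30
f 30 31 32
f 30 32 12
f 31 9 10
f 31 10 32
f 32 10 11
f 32 11 12

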